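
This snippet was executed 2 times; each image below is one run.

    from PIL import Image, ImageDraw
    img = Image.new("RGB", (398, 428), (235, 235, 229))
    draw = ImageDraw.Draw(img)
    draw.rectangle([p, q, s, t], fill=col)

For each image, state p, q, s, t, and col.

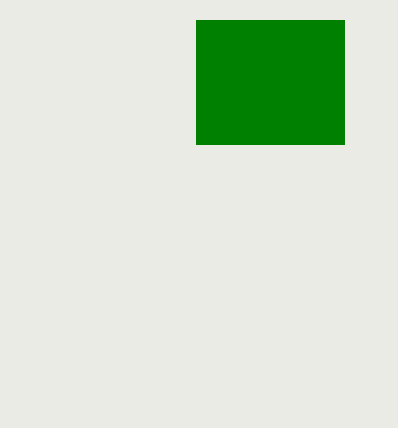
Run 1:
p = 196, q = 20, s = 344, t = 144, col = 'green'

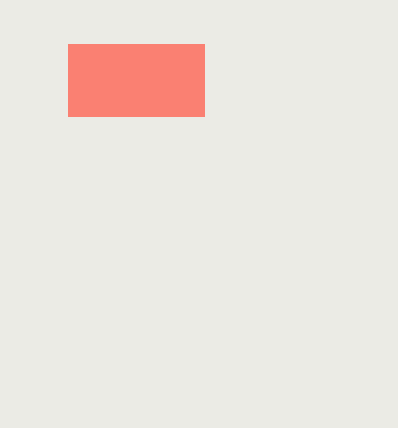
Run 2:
p = 68
q = 44
s = 204
t = 116
col = 'salmon'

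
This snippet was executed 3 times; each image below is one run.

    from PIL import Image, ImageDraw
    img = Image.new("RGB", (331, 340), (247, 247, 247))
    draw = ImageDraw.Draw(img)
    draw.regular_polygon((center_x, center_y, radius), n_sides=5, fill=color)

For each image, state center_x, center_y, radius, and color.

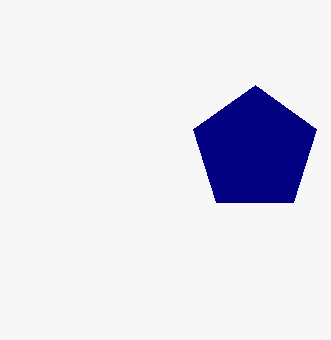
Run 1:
center_x = 255; center_y = 150; radius = 65; color = 'navy'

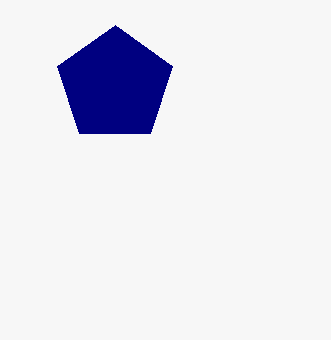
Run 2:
center_x = 115, center_y = 85, radius = 60, color = 'navy'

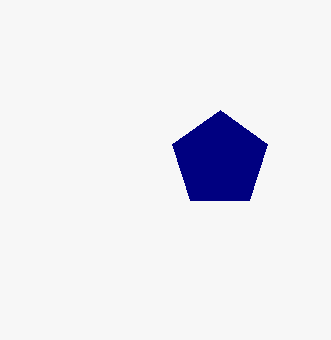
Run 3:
center_x = 220
center_y = 160
radius = 50
color = 'navy'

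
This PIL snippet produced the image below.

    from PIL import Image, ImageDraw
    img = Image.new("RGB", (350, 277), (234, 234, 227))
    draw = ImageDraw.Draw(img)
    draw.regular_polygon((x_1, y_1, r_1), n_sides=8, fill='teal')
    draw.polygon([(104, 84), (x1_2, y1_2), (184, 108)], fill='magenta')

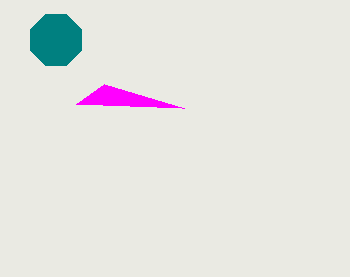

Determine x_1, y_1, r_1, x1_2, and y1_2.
x_1 = 56
y_1 = 40
r_1 = 28
x1_2 = 76
y1_2 = 104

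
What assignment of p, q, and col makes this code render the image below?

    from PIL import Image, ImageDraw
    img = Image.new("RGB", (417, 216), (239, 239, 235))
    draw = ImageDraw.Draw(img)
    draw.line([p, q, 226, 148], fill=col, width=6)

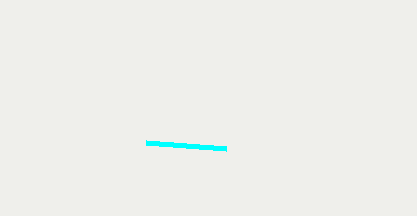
p = 146
q = 142
col = 'cyan'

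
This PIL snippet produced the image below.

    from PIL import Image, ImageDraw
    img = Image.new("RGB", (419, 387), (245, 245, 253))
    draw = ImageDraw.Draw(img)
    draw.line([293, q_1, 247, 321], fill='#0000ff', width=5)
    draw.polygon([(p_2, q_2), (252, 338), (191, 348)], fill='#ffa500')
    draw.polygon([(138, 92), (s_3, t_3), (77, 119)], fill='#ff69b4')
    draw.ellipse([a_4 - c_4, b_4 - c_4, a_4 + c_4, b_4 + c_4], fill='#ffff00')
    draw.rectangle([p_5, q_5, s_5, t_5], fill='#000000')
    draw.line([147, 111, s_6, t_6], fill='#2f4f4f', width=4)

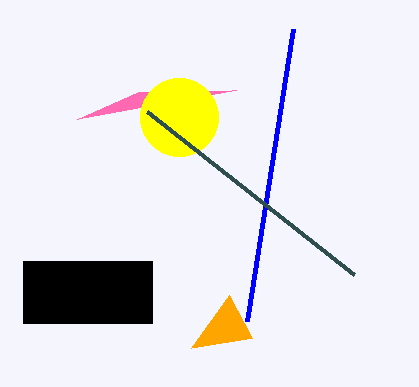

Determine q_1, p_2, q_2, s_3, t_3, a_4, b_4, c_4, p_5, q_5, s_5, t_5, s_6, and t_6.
q_1 = 29
p_2 = 229
q_2 = 295
s_3 = 236
t_3 = 90
a_4 = 179
b_4 = 117
c_4 = 39
p_5 = 23
q_5 = 261
s_5 = 152
t_5 = 323
s_6 = 354
t_6 = 274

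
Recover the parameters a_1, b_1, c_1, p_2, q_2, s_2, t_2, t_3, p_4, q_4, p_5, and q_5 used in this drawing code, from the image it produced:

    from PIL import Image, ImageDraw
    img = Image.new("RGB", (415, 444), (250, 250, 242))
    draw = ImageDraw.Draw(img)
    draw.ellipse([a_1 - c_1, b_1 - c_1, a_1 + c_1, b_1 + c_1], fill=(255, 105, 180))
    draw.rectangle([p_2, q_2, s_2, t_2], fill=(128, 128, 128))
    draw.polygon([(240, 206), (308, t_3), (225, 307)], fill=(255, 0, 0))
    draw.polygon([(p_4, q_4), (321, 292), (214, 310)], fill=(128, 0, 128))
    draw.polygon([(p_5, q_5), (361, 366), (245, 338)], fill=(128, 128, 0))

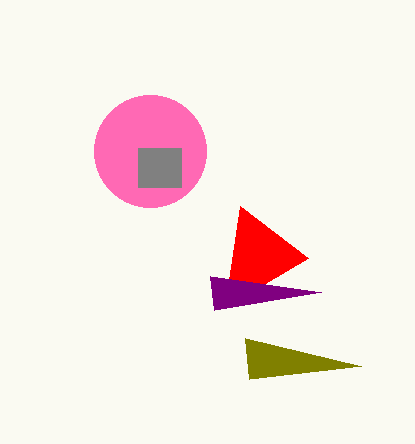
a_1 = 150
b_1 = 151
c_1 = 56
p_2 = 138
q_2 = 148
s_2 = 181
t_2 = 187
t_3 = 258
p_4 = 210
q_4 = 276
p_5 = 249
q_5 = 379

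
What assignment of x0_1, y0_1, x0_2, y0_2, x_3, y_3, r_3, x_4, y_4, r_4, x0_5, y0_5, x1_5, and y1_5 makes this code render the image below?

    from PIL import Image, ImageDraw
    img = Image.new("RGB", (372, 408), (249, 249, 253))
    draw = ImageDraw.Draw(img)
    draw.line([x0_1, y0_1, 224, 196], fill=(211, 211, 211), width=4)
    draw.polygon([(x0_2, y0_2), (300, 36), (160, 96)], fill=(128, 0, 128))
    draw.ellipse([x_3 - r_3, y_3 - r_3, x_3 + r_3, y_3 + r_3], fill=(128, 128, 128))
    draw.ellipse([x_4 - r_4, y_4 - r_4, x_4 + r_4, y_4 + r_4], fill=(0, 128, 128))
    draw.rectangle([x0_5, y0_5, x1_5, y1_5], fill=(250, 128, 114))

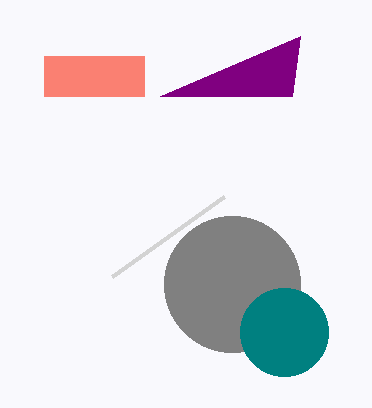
x0_1 = 112; y0_1 = 276; x0_2 = 292; y0_2 = 96; x_3 = 232; y_3 = 284; r_3 = 68; x_4 = 284; y_4 = 332; r_4 = 44; x0_5 = 44; y0_5 = 56; x1_5 = 144; y1_5 = 96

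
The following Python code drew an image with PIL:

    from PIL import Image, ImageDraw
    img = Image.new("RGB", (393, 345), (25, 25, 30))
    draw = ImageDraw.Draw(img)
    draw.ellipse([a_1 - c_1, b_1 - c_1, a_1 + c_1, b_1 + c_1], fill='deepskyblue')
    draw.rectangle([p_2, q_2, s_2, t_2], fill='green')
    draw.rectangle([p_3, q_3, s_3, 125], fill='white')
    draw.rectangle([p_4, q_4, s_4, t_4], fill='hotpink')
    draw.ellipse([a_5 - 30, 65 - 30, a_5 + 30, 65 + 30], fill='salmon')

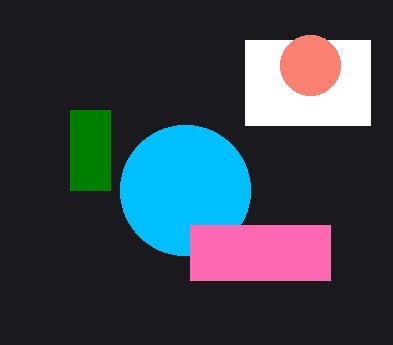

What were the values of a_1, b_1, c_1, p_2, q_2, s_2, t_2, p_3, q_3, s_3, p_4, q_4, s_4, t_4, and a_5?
a_1 = 185
b_1 = 190
c_1 = 65
p_2 = 70
q_2 = 110
s_2 = 110
t_2 = 190
p_3 = 245
q_3 = 40
s_3 = 370
p_4 = 190
q_4 = 225
s_4 = 330
t_4 = 280
a_5 = 310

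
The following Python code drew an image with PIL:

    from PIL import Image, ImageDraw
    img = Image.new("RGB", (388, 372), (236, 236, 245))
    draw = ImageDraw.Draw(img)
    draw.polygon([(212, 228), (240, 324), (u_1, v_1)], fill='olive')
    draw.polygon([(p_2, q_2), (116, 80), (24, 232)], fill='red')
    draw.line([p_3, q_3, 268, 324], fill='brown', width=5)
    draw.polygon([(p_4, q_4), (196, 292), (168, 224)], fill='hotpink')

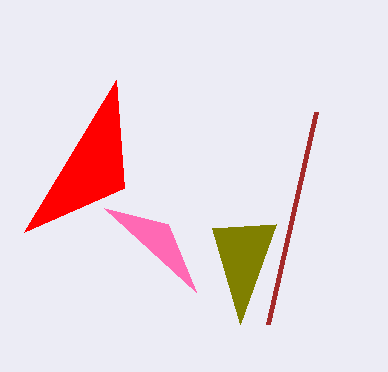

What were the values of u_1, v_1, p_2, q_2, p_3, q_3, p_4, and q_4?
u_1 = 276, v_1 = 224, p_2 = 124, q_2 = 188, p_3 = 316, q_3 = 112, p_4 = 104, q_4 = 208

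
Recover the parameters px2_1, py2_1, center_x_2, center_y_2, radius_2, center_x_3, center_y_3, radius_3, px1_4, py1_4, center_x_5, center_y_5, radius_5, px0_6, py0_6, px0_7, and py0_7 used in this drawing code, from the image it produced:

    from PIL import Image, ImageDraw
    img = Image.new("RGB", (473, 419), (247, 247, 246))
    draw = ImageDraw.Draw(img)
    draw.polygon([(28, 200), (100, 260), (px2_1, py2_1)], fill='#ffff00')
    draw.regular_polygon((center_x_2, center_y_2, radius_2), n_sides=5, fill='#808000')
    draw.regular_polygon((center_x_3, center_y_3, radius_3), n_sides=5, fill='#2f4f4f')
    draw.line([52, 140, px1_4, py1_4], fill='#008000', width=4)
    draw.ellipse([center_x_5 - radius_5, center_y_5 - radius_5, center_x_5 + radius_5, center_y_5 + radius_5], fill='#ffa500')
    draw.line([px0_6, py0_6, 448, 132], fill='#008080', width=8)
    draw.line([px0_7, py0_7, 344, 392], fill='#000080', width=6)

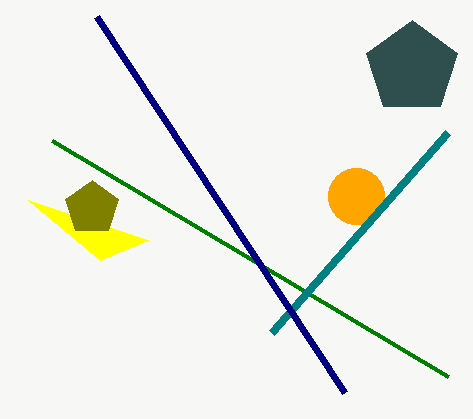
px2_1 = 148; py2_1 = 240; center_x_2 = 92; center_y_2 = 208; radius_2 = 28; center_x_3 = 412; center_y_3 = 68; radius_3 = 48; px1_4 = 448; py1_4 = 376; center_x_5 = 356; center_y_5 = 196; radius_5 = 28; px0_6 = 272; py0_6 = 332; px0_7 = 96; py0_7 = 16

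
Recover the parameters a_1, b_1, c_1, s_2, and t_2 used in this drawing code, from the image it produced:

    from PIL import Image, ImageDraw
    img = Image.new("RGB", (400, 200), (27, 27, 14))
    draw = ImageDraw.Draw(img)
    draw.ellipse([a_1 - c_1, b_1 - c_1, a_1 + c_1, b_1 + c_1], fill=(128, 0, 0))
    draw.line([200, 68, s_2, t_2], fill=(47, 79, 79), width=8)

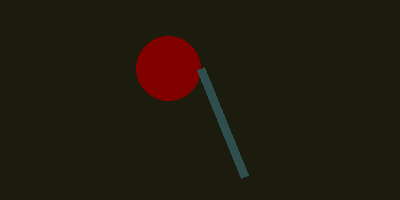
a_1 = 168, b_1 = 68, c_1 = 32, s_2 = 244, t_2 = 176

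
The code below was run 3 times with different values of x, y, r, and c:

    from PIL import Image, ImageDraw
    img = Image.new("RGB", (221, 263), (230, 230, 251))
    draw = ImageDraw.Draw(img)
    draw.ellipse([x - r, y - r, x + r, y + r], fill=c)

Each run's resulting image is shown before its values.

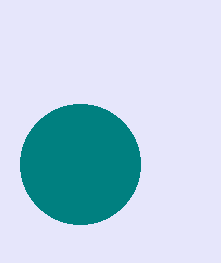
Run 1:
x = 80, y = 164, r = 60, c = 'teal'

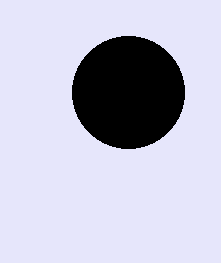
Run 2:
x = 128; y = 92; r = 56; c = 'black'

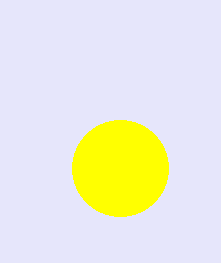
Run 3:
x = 120; y = 168; r = 48; c = 'yellow'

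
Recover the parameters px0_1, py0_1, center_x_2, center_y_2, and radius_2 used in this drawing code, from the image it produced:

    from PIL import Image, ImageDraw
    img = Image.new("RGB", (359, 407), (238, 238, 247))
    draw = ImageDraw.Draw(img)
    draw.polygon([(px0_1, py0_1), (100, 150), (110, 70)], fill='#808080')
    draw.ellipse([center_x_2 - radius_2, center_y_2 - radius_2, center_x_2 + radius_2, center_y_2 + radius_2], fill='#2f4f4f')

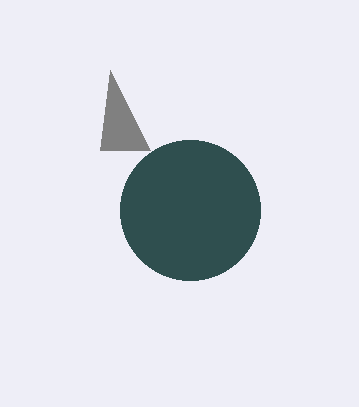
px0_1 = 150
py0_1 = 150
center_x_2 = 190
center_y_2 = 210
radius_2 = 70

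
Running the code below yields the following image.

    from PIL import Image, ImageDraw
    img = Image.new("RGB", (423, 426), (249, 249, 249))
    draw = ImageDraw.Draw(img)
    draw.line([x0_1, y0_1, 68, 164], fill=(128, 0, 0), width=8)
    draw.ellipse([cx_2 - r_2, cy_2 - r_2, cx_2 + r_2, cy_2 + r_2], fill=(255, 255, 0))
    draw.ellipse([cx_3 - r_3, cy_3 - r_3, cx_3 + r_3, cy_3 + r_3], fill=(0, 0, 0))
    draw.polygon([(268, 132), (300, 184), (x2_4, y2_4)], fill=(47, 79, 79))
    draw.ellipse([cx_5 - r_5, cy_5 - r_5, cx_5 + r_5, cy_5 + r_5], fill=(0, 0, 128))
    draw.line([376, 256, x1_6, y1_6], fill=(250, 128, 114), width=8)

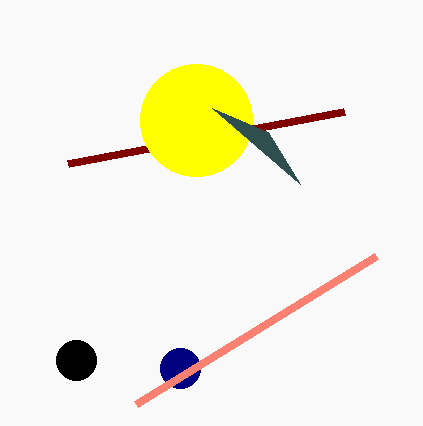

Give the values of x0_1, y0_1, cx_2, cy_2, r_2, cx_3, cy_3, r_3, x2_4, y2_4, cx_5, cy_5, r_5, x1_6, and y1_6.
x0_1 = 344; y0_1 = 112; cx_2 = 196; cy_2 = 120; r_2 = 56; cx_3 = 76; cy_3 = 360; r_3 = 20; x2_4 = 212; y2_4 = 108; cx_5 = 180; cy_5 = 368; r_5 = 20; x1_6 = 136; y1_6 = 404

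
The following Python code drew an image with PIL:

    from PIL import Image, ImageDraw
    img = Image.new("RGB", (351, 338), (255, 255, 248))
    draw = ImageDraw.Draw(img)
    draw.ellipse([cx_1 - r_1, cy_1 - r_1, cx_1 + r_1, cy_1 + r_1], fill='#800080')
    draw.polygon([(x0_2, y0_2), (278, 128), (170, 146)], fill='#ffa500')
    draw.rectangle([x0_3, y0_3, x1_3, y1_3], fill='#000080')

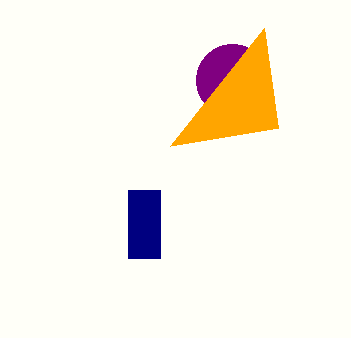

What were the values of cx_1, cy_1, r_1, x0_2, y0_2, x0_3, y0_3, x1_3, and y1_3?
cx_1 = 232; cy_1 = 80; r_1 = 36; x0_2 = 264; y0_2 = 28; x0_3 = 128; y0_3 = 190; x1_3 = 160; y1_3 = 258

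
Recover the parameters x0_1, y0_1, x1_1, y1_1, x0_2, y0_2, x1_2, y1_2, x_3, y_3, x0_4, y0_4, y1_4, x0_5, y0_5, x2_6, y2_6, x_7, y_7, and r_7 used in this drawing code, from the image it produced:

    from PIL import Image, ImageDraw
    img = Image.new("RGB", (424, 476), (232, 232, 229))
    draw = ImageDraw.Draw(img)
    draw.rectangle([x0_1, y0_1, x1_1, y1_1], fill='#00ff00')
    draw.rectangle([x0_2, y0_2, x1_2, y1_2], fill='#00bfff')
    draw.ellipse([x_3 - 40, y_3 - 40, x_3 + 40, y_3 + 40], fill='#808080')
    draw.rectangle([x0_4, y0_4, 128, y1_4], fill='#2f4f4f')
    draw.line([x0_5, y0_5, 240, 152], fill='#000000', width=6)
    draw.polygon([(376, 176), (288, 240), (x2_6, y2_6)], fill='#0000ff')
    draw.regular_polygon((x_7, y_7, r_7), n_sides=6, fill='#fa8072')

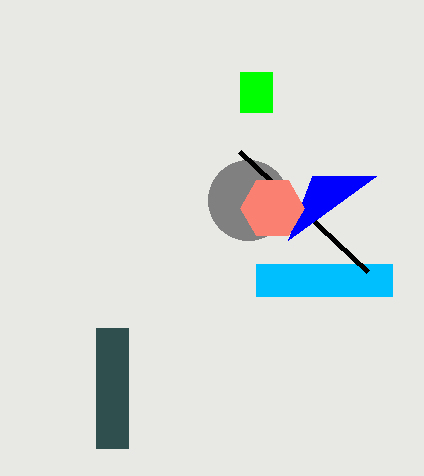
x0_1 = 240
y0_1 = 72
x1_1 = 272
y1_1 = 112
x0_2 = 256
y0_2 = 264
x1_2 = 392
y1_2 = 296
x_3 = 248
y_3 = 200
x0_4 = 96
y0_4 = 328
y1_4 = 448
x0_5 = 368
y0_5 = 272
x2_6 = 312
y2_6 = 176
x_7 = 272
y_7 = 208
r_7 = 32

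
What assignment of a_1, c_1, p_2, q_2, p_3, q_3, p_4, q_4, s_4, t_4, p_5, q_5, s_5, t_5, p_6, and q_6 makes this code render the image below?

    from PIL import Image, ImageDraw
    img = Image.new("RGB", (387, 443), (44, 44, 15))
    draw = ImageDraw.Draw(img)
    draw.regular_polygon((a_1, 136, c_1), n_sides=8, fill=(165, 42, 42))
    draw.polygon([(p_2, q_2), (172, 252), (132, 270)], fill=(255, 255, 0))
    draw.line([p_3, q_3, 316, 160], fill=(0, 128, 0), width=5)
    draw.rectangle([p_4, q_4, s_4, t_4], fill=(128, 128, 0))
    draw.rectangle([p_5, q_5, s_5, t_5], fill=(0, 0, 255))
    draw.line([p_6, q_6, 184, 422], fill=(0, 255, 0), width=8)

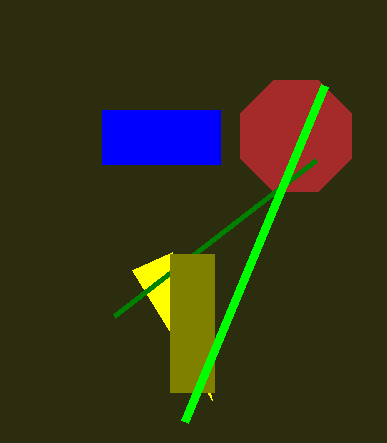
a_1 = 296, c_1 = 60, p_2 = 212, q_2 = 400, p_3 = 114, q_3 = 316, p_4 = 170, q_4 = 254, s_4 = 214, t_4 = 392, p_5 = 102, q_5 = 110, s_5 = 220, t_5 = 164, p_6 = 324, q_6 = 86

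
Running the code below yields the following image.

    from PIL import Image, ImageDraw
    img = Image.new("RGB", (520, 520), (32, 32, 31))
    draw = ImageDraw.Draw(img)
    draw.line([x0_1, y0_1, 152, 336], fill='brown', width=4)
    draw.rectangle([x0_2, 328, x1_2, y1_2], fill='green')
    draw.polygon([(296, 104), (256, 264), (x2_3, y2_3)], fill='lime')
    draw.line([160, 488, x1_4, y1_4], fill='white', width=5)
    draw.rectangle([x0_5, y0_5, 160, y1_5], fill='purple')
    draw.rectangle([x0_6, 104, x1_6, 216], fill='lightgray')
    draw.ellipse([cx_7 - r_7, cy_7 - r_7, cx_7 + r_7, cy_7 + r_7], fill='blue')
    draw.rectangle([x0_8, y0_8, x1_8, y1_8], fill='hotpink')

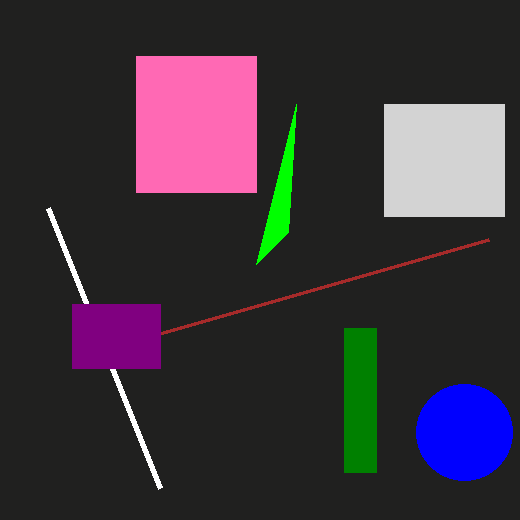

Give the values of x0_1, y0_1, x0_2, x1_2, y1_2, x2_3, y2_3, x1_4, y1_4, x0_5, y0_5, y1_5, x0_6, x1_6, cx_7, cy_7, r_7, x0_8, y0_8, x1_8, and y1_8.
x0_1 = 488
y0_1 = 240
x0_2 = 344
x1_2 = 376
y1_2 = 472
x2_3 = 288
y2_3 = 232
x1_4 = 48
y1_4 = 208
x0_5 = 72
y0_5 = 304
y1_5 = 368
x0_6 = 384
x1_6 = 504
cx_7 = 464
cy_7 = 432
r_7 = 48
x0_8 = 136
y0_8 = 56
x1_8 = 256
y1_8 = 192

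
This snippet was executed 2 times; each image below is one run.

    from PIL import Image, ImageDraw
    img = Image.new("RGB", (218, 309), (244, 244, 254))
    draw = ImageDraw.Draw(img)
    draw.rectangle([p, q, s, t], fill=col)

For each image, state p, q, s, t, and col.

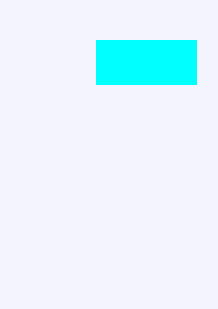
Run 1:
p = 96, q = 40, s = 196, t = 84, col = 'cyan'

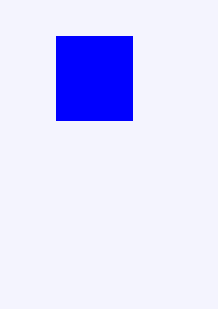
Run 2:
p = 56
q = 36
s = 132
t = 120
col = 'blue'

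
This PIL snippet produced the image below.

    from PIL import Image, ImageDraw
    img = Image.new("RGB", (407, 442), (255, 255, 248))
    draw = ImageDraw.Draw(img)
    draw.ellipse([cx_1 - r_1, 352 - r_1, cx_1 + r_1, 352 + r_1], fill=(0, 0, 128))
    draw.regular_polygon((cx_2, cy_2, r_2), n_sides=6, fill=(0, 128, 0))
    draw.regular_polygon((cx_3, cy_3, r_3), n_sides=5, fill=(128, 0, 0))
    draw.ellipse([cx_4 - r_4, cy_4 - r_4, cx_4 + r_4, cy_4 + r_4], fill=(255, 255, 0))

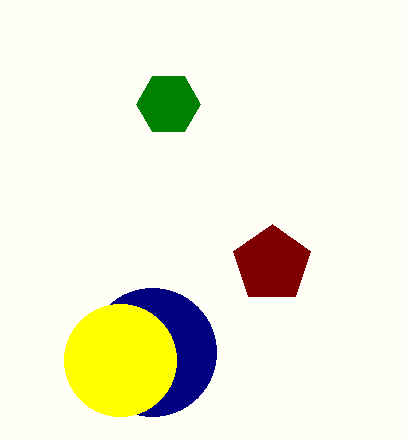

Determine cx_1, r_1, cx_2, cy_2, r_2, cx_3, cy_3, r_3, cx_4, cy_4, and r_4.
cx_1 = 152
r_1 = 64
cx_2 = 168
cy_2 = 104
r_2 = 32
cx_3 = 272
cy_3 = 264
r_3 = 40
cx_4 = 120
cy_4 = 360
r_4 = 56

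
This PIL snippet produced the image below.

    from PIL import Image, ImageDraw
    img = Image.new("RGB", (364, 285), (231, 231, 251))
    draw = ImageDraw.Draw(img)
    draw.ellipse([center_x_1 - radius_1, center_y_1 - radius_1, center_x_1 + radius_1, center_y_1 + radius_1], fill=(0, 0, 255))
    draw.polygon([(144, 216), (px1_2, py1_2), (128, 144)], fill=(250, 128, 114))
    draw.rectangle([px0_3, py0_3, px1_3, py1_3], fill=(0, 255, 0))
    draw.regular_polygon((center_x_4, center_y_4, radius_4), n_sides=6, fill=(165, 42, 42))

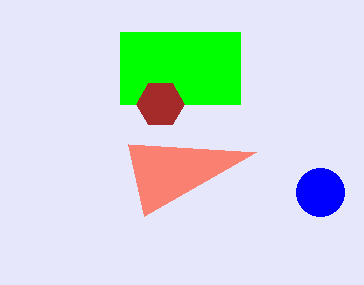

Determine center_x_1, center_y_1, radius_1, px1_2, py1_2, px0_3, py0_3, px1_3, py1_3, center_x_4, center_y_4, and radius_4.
center_x_1 = 320
center_y_1 = 192
radius_1 = 24
px1_2 = 256
py1_2 = 152
px0_3 = 120
py0_3 = 32
px1_3 = 240
py1_3 = 104
center_x_4 = 160
center_y_4 = 104
radius_4 = 24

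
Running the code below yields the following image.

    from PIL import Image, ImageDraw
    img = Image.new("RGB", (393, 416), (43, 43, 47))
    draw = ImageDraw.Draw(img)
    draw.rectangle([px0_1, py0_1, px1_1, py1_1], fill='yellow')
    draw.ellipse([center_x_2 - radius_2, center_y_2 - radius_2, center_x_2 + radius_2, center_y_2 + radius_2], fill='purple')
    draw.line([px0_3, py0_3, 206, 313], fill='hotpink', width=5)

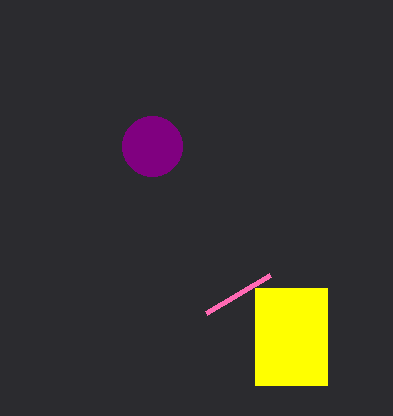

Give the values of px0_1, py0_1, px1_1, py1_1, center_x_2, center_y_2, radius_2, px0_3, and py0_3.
px0_1 = 255; py0_1 = 288; px1_1 = 327; py1_1 = 385; center_x_2 = 152; center_y_2 = 146; radius_2 = 30; px0_3 = 270; py0_3 = 275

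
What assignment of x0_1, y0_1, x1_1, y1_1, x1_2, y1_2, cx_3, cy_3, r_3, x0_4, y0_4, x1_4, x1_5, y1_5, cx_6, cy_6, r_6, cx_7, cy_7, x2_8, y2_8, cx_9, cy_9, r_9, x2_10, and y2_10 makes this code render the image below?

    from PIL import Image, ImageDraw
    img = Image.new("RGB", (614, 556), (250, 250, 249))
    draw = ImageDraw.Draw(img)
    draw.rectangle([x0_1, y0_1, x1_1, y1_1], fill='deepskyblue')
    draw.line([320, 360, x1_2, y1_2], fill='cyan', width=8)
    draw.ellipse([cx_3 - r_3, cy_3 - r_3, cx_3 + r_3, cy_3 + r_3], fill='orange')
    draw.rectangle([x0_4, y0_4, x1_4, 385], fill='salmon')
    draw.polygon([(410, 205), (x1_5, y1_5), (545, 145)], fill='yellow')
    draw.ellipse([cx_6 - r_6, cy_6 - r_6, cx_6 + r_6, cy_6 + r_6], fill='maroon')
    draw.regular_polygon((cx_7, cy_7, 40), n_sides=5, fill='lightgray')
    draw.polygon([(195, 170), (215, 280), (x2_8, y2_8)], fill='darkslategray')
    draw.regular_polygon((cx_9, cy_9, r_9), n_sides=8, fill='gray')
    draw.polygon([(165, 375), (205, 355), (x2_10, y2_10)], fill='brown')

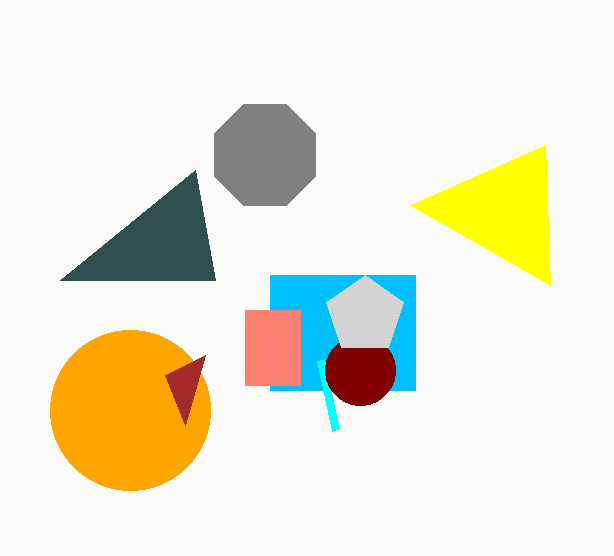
x0_1 = 270; y0_1 = 275; x1_1 = 415; y1_1 = 390; x1_2 = 335; y1_2 = 430; cx_3 = 130; cy_3 = 410; r_3 = 80; x0_4 = 245; y0_4 = 310; x1_4 = 300; x1_5 = 550; y1_5 = 285; cx_6 = 360; cy_6 = 370; r_6 = 35; cx_7 = 365; cy_7 = 315; x2_8 = 60; y2_8 = 280; cx_9 = 265; cy_9 = 155; r_9 = 55; x2_10 = 185; y2_10 = 425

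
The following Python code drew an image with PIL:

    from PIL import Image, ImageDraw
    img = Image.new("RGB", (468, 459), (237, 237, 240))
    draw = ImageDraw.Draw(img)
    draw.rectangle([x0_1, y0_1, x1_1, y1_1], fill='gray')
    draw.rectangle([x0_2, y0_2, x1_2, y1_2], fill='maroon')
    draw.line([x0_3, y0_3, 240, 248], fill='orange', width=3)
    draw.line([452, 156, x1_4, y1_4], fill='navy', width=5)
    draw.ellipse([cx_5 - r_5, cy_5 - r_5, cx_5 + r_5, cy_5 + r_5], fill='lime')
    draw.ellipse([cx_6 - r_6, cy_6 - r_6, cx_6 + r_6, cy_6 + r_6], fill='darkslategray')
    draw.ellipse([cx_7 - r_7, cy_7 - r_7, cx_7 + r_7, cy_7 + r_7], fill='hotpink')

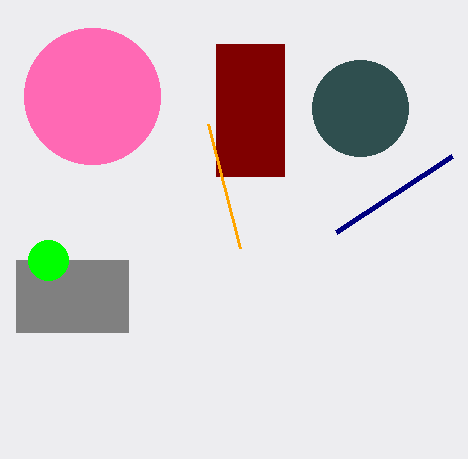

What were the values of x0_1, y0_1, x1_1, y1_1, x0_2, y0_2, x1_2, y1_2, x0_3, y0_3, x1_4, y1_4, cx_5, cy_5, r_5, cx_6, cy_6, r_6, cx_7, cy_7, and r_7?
x0_1 = 16; y0_1 = 260; x1_1 = 128; y1_1 = 332; x0_2 = 216; y0_2 = 44; x1_2 = 284; y1_2 = 176; x0_3 = 208; y0_3 = 124; x1_4 = 336; y1_4 = 232; cx_5 = 48; cy_5 = 260; r_5 = 20; cx_6 = 360; cy_6 = 108; r_6 = 48; cx_7 = 92; cy_7 = 96; r_7 = 68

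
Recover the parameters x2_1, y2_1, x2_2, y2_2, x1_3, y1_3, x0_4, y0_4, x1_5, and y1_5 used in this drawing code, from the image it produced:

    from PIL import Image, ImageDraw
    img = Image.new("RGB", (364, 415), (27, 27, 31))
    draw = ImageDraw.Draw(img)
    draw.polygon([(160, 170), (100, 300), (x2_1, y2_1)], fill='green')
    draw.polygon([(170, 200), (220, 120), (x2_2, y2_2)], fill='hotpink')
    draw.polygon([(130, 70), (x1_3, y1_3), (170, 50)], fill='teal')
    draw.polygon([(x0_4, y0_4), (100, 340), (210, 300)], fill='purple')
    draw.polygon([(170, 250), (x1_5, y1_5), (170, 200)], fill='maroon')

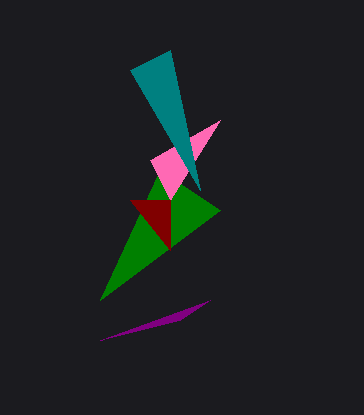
x2_1 = 220; y2_1 = 210; x2_2 = 150; y2_2 = 160; x1_3 = 200; y1_3 = 190; x0_4 = 180; y0_4 = 320; x1_5 = 130; y1_5 = 200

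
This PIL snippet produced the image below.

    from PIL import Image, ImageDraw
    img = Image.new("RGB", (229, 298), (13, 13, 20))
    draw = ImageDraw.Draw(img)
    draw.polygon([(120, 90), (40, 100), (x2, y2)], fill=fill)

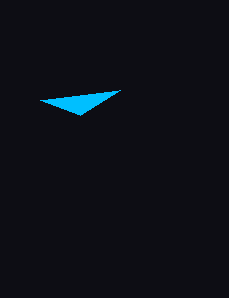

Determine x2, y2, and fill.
x2 = 80, y2 = 115, fill = 'deepskyblue'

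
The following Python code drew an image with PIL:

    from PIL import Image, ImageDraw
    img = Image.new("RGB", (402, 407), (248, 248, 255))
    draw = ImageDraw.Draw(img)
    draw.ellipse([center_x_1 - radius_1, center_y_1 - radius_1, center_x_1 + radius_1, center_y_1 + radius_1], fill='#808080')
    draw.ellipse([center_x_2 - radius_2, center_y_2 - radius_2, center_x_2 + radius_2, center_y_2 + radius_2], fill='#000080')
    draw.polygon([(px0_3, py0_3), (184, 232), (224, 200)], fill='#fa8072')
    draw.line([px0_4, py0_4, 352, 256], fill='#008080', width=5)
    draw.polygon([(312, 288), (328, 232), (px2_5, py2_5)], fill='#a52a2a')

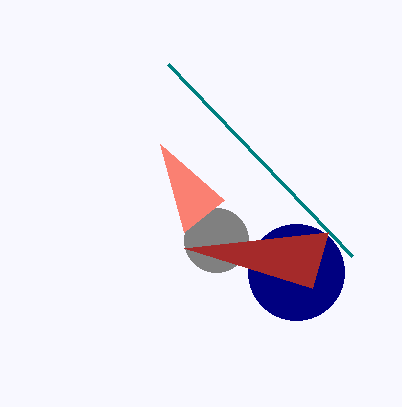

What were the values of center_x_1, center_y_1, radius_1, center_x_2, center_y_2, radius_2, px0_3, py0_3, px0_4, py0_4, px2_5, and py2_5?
center_x_1 = 216, center_y_1 = 240, radius_1 = 32, center_x_2 = 296, center_y_2 = 272, radius_2 = 48, px0_3 = 160, py0_3 = 144, px0_4 = 168, py0_4 = 64, px2_5 = 184, py2_5 = 248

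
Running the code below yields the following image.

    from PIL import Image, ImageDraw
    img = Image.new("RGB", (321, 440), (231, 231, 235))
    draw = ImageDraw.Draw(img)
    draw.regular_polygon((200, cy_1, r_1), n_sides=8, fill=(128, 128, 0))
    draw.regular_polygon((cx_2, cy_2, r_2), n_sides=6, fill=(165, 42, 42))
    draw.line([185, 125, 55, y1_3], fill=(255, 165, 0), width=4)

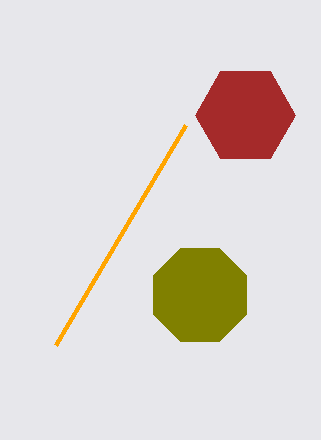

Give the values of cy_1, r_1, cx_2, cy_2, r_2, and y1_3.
cy_1 = 295, r_1 = 50, cx_2 = 245, cy_2 = 115, r_2 = 50, y1_3 = 345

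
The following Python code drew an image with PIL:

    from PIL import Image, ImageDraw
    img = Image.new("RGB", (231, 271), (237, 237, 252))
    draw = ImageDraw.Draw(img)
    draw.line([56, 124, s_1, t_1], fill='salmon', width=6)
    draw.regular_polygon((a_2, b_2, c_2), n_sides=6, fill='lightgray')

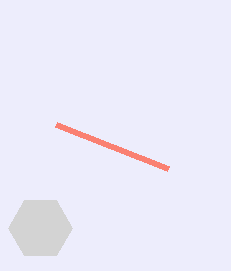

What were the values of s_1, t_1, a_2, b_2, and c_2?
s_1 = 168, t_1 = 168, a_2 = 40, b_2 = 228, c_2 = 32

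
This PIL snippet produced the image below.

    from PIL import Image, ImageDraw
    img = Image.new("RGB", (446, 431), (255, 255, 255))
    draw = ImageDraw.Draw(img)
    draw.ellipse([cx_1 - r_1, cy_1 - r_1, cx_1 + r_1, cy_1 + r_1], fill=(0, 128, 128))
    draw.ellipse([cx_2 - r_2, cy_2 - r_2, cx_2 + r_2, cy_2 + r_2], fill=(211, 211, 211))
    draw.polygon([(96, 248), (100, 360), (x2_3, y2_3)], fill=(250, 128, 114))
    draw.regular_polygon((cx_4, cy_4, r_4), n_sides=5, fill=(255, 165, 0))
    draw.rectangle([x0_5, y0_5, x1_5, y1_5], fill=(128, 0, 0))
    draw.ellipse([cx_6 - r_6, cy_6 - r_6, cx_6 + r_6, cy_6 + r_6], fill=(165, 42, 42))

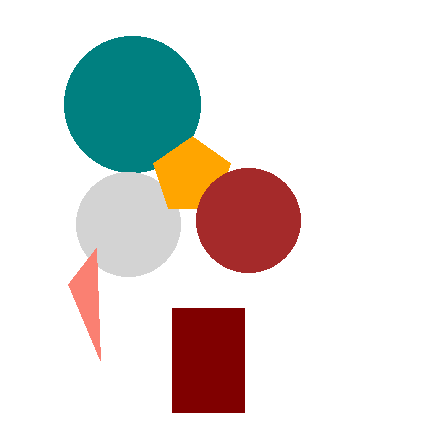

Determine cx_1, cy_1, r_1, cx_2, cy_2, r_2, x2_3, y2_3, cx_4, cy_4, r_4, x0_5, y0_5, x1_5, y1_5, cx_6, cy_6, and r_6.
cx_1 = 132; cy_1 = 104; r_1 = 68; cx_2 = 128; cy_2 = 224; r_2 = 52; x2_3 = 68; y2_3 = 284; cx_4 = 192; cy_4 = 176; r_4 = 40; x0_5 = 172; y0_5 = 308; x1_5 = 244; y1_5 = 412; cx_6 = 248; cy_6 = 220; r_6 = 52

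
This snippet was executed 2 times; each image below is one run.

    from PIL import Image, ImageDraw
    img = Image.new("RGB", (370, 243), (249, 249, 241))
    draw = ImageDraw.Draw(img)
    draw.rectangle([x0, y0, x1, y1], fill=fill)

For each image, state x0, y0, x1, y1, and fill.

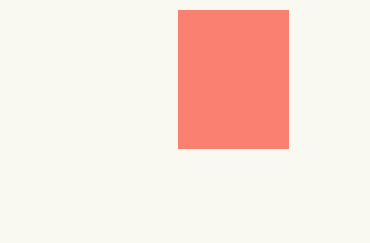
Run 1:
x0 = 178, y0 = 10, x1 = 288, y1 = 148, fill = 'salmon'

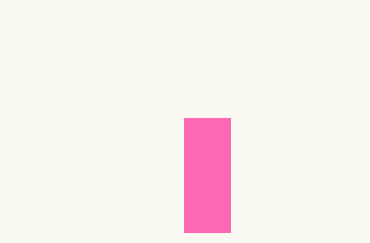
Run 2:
x0 = 184; y0 = 118; x1 = 230; y1 = 232; fill = 'hotpink'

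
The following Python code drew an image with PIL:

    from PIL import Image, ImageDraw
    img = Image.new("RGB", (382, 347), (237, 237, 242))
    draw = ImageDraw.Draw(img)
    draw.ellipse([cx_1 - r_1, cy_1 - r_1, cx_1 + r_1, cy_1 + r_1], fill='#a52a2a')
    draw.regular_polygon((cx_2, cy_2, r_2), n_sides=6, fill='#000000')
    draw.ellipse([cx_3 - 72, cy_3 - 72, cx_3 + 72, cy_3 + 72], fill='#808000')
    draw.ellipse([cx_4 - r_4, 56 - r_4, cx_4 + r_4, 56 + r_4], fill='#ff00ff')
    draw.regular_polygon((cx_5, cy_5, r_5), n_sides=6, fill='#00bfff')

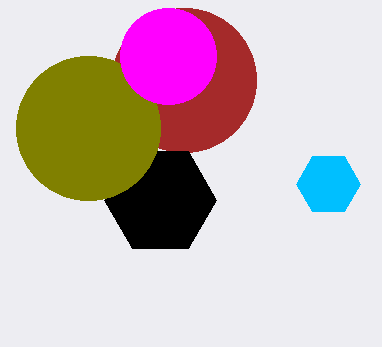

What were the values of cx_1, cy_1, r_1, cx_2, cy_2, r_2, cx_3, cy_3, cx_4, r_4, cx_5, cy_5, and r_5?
cx_1 = 184, cy_1 = 80, r_1 = 72, cx_2 = 160, cy_2 = 200, r_2 = 56, cx_3 = 88, cy_3 = 128, cx_4 = 168, r_4 = 48, cx_5 = 328, cy_5 = 184, r_5 = 32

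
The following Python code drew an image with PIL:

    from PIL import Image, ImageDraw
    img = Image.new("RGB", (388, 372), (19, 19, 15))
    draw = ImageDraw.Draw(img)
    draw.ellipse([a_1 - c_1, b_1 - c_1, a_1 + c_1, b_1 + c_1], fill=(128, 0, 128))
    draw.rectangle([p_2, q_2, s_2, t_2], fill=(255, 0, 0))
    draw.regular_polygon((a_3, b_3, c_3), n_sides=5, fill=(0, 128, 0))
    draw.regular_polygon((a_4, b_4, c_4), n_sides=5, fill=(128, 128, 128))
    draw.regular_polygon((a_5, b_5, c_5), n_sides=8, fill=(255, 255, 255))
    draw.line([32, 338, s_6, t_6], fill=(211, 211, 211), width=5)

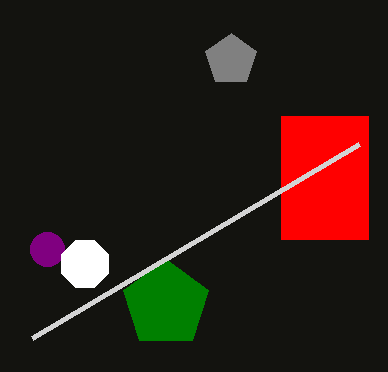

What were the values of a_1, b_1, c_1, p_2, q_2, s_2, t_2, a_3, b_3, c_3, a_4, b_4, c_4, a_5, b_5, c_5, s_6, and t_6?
a_1 = 47
b_1 = 249
c_1 = 17
p_2 = 281
q_2 = 116
s_2 = 368
t_2 = 239
a_3 = 166
b_3 = 304
c_3 = 45
a_4 = 231
b_4 = 60
c_4 = 27
a_5 = 85
b_5 = 264
c_5 = 25
s_6 = 359
t_6 = 144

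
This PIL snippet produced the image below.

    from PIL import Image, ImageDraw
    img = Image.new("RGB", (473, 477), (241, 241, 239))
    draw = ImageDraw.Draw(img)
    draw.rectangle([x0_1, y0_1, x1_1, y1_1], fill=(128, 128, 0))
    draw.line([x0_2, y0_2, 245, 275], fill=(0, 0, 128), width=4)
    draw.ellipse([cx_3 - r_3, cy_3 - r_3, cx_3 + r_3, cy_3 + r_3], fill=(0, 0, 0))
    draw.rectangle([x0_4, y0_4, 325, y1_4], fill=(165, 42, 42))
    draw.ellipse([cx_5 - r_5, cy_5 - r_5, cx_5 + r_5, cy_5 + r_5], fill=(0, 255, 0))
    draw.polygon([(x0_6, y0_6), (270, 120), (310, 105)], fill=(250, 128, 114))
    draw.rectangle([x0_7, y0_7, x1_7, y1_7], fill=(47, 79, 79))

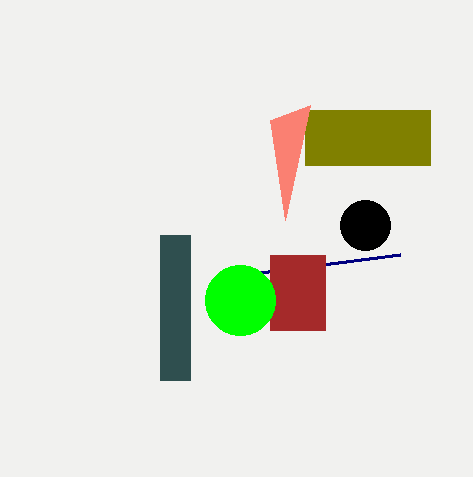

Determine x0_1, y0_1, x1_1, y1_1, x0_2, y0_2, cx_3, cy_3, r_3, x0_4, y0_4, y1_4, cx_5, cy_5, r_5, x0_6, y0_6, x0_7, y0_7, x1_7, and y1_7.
x0_1 = 305, y0_1 = 110, x1_1 = 430, y1_1 = 165, x0_2 = 400, y0_2 = 255, cx_3 = 365, cy_3 = 225, r_3 = 25, x0_4 = 270, y0_4 = 255, y1_4 = 330, cx_5 = 240, cy_5 = 300, r_5 = 35, x0_6 = 285, y0_6 = 220, x0_7 = 160, y0_7 = 235, x1_7 = 190, y1_7 = 380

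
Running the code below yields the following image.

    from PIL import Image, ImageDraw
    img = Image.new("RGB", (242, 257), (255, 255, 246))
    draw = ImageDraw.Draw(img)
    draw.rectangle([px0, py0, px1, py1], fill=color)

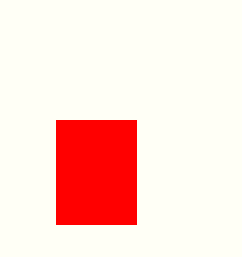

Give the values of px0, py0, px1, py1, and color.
px0 = 56, py0 = 120, px1 = 136, py1 = 224, color = 'red'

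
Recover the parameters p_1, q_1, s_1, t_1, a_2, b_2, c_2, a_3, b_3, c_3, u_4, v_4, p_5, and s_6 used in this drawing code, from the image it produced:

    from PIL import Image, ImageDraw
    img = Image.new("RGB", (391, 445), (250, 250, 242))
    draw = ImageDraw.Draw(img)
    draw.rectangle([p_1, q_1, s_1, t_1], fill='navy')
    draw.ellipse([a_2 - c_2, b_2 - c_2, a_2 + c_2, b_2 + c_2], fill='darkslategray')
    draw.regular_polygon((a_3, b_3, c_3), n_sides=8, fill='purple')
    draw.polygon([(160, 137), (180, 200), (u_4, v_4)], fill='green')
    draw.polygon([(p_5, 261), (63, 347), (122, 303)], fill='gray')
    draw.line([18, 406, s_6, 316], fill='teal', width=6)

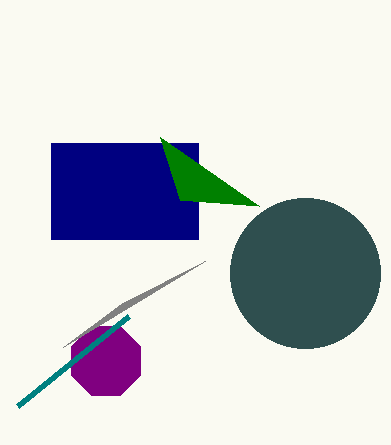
p_1 = 51, q_1 = 143, s_1 = 198, t_1 = 239, a_2 = 305, b_2 = 273, c_2 = 75, a_3 = 106, b_3 = 361, c_3 = 37, u_4 = 259, v_4 = 206, p_5 = 205, s_6 = 129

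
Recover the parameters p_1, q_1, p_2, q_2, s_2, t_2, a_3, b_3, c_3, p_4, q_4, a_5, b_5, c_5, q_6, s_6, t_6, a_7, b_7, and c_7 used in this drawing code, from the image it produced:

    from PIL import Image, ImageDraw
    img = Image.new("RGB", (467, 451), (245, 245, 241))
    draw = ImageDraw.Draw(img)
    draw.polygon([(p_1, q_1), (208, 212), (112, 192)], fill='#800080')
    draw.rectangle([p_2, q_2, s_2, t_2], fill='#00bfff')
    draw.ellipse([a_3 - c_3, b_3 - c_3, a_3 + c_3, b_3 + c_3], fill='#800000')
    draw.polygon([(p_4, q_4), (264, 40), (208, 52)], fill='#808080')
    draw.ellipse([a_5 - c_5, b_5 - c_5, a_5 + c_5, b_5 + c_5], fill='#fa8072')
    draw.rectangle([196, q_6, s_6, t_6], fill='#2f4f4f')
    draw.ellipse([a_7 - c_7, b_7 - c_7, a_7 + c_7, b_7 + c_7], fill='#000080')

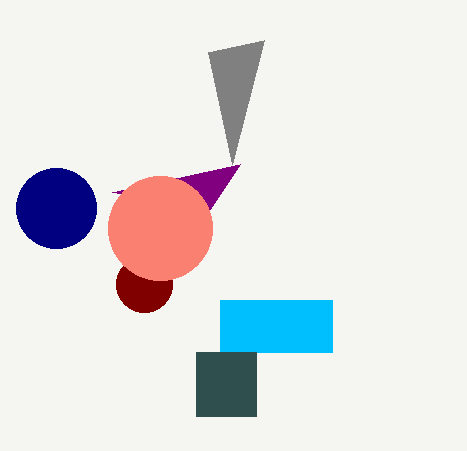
p_1 = 240
q_1 = 164
p_2 = 220
q_2 = 300
s_2 = 332
t_2 = 352
a_3 = 144
b_3 = 284
c_3 = 28
p_4 = 232
q_4 = 164
a_5 = 160
b_5 = 228
c_5 = 52
q_6 = 352
s_6 = 256
t_6 = 416
a_7 = 56
b_7 = 208
c_7 = 40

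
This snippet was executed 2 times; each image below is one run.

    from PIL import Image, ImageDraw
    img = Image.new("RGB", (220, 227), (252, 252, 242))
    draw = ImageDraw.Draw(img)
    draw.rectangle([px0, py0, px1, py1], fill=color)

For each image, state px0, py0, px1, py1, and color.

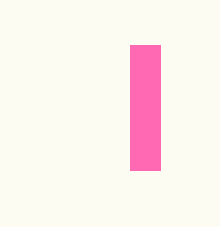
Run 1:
px0 = 130, py0 = 45, px1 = 160, py1 = 170, color = 'hotpink'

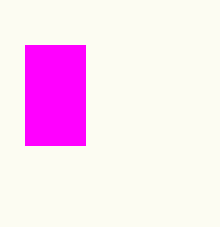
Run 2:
px0 = 25; py0 = 45; px1 = 85; py1 = 145; color = 'magenta'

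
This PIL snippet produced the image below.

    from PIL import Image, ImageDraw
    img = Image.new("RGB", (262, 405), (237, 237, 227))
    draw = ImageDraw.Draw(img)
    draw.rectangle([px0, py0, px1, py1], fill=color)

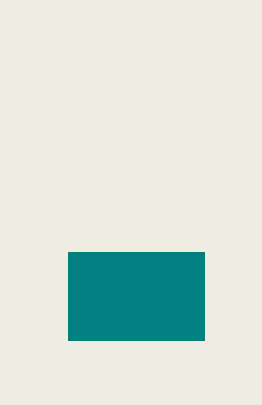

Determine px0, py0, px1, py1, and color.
px0 = 68, py0 = 252, px1 = 204, py1 = 340, color = 'teal'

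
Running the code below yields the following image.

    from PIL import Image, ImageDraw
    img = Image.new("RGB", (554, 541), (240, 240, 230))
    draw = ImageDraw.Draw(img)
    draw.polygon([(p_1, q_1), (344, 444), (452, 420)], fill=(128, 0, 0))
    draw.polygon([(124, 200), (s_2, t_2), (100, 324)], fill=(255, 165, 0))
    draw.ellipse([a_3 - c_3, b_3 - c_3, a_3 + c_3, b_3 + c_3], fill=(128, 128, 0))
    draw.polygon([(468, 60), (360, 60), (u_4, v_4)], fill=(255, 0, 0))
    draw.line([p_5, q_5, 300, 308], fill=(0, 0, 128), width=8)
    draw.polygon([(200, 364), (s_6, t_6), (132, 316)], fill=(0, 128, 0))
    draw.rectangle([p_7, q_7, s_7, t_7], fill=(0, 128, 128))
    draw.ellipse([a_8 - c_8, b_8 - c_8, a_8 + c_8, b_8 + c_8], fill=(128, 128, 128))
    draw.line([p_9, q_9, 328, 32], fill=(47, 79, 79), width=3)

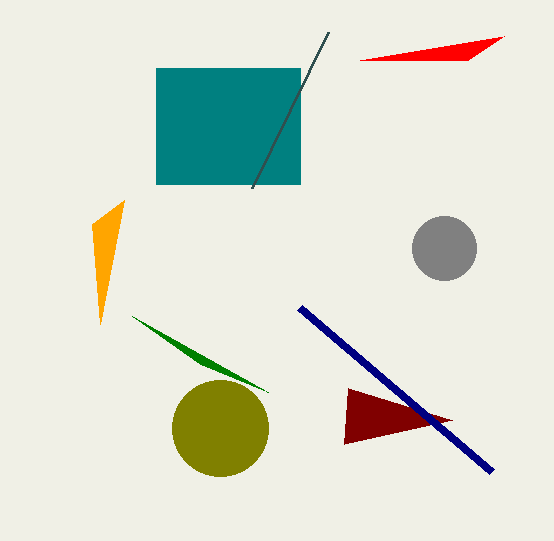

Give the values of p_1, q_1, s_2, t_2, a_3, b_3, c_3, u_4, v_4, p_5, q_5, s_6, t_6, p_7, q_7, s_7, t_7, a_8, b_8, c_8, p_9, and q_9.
p_1 = 348, q_1 = 388, s_2 = 92, t_2 = 224, a_3 = 220, b_3 = 428, c_3 = 48, u_4 = 504, v_4 = 36, p_5 = 492, q_5 = 472, s_6 = 268, t_6 = 392, p_7 = 156, q_7 = 68, s_7 = 300, t_7 = 184, a_8 = 444, b_8 = 248, c_8 = 32, p_9 = 252, q_9 = 188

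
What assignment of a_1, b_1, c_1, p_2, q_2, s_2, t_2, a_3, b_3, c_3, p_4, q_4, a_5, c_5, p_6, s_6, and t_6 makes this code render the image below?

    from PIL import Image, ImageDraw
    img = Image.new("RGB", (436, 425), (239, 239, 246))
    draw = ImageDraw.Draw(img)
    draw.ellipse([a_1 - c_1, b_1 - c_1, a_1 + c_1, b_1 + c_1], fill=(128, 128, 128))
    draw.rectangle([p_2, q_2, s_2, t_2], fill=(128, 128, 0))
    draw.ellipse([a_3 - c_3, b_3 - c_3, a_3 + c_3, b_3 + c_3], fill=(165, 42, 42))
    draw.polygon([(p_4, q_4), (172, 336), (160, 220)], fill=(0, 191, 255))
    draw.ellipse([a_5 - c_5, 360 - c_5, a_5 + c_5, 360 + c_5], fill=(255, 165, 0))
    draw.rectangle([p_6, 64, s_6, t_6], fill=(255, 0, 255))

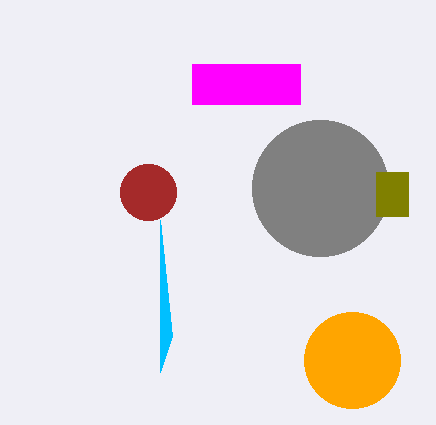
a_1 = 320; b_1 = 188; c_1 = 68; p_2 = 376; q_2 = 172; s_2 = 408; t_2 = 216; a_3 = 148; b_3 = 192; c_3 = 28; p_4 = 160; q_4 = 372; a_5 = 352; c_5 = 48; p_6 = 192; s_6 = 300; t_6 = 104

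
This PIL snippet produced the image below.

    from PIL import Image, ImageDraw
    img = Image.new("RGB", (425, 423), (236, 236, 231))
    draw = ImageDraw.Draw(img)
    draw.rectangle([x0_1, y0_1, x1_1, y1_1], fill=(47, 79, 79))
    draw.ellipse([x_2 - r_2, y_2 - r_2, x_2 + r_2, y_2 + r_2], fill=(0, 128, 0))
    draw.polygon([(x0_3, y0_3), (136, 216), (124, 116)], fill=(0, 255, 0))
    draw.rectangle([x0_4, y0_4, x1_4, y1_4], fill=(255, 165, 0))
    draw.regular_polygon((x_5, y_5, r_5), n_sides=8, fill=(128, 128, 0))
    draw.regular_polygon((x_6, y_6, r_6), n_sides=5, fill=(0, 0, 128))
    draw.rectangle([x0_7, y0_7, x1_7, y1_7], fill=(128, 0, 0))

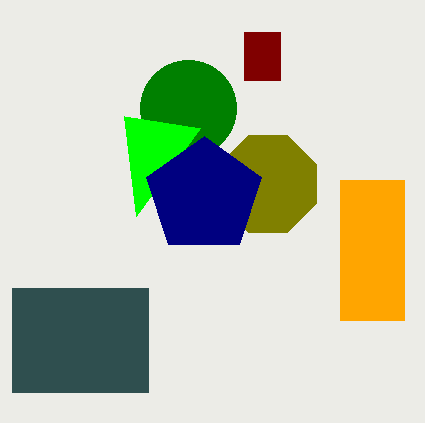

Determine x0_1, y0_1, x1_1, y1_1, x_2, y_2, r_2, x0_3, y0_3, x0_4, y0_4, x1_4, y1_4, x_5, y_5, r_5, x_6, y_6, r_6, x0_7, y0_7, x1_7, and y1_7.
x0_1 = 12
y0_1 = 288
x1_1 = 148
y1_1 = 392
x_2 = 188
y_2 = 108
r_2 = 48
x0_3 = 200
y0_3 = 128
x0_4 = 340
y0_4 = 180
x1_4 = 404
y1_4 = 320
x_5 = 268
y_5 = 184
r_5 = 52
x_6 = 204
y_6 = 196
r_6 = 60
x0_7 = 244
y0_7 = 32
x1_7 = 280
y1_7 = 80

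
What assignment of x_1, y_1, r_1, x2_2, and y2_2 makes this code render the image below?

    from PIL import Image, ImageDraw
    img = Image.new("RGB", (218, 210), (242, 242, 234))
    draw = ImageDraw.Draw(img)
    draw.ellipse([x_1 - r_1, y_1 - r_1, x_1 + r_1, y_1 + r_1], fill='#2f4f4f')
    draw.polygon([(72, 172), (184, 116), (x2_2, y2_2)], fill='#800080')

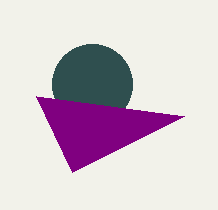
x_1 = 92
y_1 = 84
r_1 = 40
x2_2 = 36
y2_2 = 96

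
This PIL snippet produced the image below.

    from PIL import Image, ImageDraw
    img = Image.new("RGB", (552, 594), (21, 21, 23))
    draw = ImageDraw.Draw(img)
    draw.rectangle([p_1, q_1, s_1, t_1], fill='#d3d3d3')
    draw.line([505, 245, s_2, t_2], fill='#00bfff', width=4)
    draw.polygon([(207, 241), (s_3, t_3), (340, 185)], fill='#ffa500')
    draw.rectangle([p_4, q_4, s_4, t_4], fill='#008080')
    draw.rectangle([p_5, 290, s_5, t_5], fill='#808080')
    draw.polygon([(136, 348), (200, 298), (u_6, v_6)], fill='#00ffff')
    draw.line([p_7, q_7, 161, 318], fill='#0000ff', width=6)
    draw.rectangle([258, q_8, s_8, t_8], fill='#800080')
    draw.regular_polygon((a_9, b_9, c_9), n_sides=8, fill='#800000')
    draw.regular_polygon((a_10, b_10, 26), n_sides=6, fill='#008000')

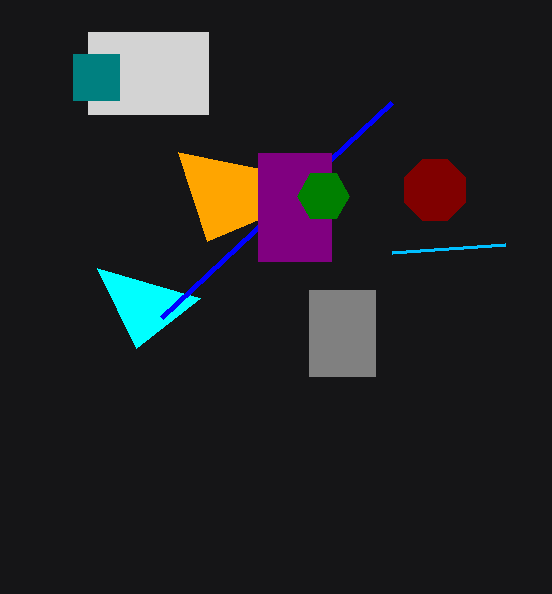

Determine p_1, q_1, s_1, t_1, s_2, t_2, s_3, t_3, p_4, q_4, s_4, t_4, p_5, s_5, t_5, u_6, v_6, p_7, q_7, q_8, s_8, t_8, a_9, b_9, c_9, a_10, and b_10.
p_1 = 88, q_1 = 32, s_1 = 208, t_1 = 114, s_2 = 392, t_2 = 253, s_3 = 178, t_3 = 152, p_4 = 73, q_4 = 54, s_4 = 119, t_4 = 100, p_5 = 309, s_5 = 375, t_5 = 376, u_6 = 97, v_6 = 268, p_7 = 391, q_7 = 103, q_8 = 153, s_8 = 331, t_8 = 261, a_9 = 435, b_9 = 190, c_9 = 33, a_10 = 323, b_10 = 196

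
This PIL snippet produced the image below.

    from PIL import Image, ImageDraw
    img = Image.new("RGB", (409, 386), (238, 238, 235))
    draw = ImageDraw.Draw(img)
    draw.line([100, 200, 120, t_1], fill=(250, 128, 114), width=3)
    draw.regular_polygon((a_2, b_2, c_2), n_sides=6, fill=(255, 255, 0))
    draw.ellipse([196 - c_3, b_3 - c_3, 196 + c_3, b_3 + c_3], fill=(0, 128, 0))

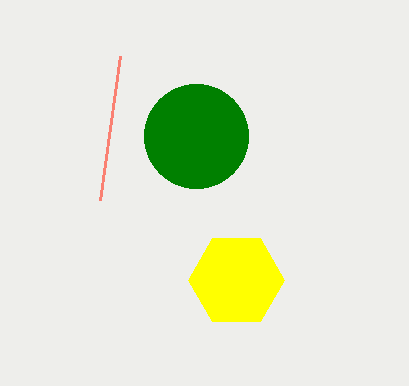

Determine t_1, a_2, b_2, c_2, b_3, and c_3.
t_1 = 56, a_2 = 236, b_2 = 280, c_2 = 48, b_3 = 136, c_3 = 52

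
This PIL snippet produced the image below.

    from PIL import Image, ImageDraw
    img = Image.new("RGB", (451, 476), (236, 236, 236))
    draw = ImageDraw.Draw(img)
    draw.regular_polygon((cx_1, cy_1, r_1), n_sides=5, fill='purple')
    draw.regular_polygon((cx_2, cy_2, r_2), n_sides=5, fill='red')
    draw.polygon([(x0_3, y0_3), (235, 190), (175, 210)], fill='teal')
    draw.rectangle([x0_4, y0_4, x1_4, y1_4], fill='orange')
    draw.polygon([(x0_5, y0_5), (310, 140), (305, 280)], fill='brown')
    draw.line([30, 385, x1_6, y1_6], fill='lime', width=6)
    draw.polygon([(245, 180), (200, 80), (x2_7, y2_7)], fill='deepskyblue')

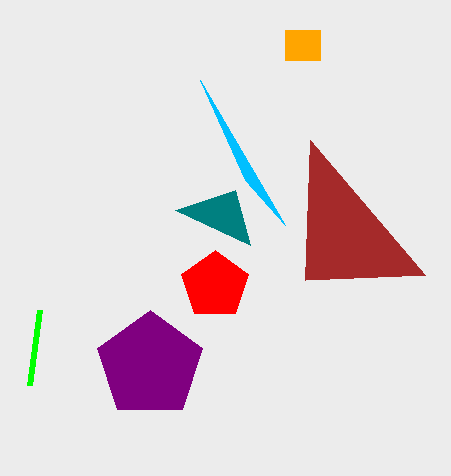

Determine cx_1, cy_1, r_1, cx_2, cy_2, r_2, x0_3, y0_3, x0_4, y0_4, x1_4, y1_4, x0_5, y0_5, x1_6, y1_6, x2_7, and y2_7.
cx_1 = 150, cy_1 = 365, r_1 = 55, cx_2 = 215, cy_2 = 285, r_2 = 35, x0_3 = 250, y0_3 = 245, x0_4 = 285, y0_4 = 30, x1_4 = 320, y1_4 = 60, x0_5 = 425, y0_5 = 275, x1_6 = 40, y1_6 = 310, x2_7 = 285, y2_7 = 225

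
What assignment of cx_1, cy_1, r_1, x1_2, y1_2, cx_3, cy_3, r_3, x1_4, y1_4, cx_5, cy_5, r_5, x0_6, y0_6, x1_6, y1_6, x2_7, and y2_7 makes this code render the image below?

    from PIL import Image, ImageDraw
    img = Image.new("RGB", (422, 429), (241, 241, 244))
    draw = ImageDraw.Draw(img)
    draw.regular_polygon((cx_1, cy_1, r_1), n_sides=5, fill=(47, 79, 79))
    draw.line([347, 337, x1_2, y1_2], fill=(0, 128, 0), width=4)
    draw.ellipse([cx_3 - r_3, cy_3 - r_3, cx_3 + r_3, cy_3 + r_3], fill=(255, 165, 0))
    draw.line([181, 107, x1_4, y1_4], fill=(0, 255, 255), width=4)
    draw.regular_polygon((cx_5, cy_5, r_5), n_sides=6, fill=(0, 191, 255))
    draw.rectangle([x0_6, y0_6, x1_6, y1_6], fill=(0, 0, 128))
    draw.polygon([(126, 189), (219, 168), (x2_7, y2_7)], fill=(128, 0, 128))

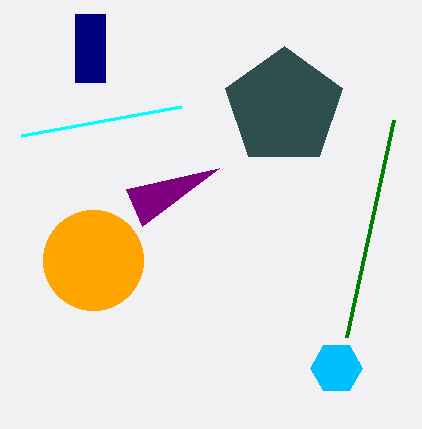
cx_1 = 284; cy_1 = 107; r_1 = 61; x1_2 = 394; y1_2 = 120; cx_3 = 93; cy_3 = 260; r_3 = 50; x1_4 = 21; y1_4 = 136; cx_5 = 336; cy_5 = 368; r_5 = 26; x0_6 = 75; y0_6 = 14; x1_6 = 105; y1_6 = 82; x2_7 = 142; y2_7 = 226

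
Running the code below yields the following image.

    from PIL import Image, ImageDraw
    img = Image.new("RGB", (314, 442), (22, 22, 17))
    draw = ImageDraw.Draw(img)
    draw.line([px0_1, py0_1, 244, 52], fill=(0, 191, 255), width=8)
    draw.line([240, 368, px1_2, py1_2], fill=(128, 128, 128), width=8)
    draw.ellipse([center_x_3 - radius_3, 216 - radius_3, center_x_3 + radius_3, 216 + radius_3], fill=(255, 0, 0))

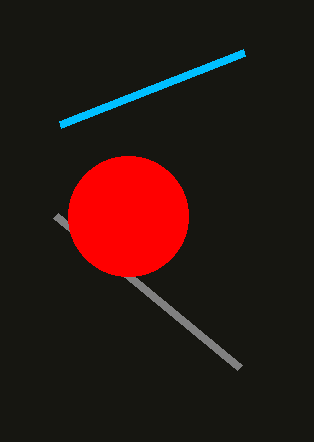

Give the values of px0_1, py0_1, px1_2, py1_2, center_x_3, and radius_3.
px0_1 = 60
py0_1 = 124
px1_2 = 56
py1_2 = 216
center_x_3 = 128
radius_3 = 60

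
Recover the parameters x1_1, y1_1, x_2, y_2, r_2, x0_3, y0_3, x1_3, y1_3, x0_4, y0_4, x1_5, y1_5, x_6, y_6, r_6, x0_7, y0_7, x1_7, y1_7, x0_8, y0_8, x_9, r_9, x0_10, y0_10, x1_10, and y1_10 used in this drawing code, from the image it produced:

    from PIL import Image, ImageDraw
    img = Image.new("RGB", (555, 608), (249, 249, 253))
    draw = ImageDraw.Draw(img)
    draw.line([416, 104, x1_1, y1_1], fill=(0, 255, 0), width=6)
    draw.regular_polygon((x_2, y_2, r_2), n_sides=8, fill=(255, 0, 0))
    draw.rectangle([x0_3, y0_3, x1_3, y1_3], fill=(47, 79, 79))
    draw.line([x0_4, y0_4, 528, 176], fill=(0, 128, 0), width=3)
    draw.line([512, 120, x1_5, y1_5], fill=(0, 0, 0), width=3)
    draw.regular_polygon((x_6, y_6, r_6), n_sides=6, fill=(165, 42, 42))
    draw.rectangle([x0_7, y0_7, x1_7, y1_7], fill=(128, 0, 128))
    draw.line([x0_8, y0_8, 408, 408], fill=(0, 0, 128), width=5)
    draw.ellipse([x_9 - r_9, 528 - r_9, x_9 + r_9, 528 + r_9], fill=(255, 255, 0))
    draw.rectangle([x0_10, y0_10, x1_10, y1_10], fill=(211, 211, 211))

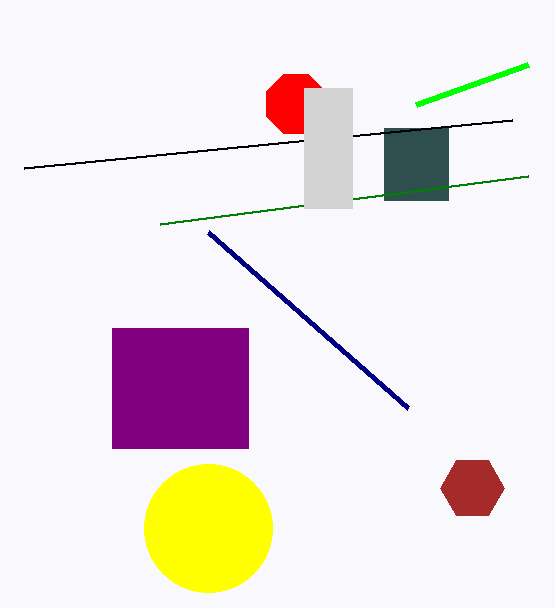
x1_1 = 528, y1_1 = 64, x_2 = 296, y_2 = 104, r_2 = 32, x0_3 = 384, y0_3 = 128, x1_3 = 448, y1_3 = 200, x0_4 = 160, y0_4 = 224, x1_5 = 24, y1_5 = 168, x_6 = 472, y_6 = 488, r_6 = 32, x0_7 = 112, y0_7 = 328, x1_7 = 248, y1_7 = 448, x0_8 = 208, y0_8 = 232, x_9 = 208, r_9 = 64, x0_10 = 304, y0_10 = 88, x1_10 = 352, y1_10 = 208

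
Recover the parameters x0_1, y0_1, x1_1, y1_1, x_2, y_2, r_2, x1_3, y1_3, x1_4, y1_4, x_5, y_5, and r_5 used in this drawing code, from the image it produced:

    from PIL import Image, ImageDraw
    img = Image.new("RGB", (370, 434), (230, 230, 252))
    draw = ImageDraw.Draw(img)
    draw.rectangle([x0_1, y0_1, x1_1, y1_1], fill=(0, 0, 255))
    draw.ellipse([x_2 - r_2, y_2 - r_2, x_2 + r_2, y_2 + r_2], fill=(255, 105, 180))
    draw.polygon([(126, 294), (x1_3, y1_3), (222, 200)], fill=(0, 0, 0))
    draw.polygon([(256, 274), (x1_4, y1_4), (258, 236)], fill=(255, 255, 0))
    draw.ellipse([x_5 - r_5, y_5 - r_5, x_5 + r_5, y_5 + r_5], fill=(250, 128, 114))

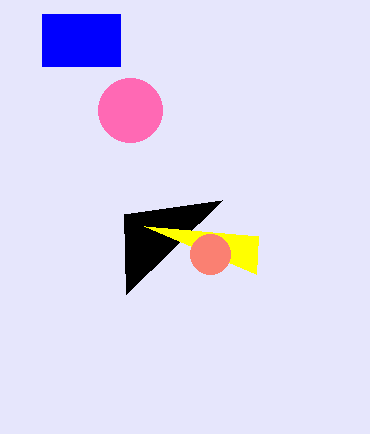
x0_1 = 42; y0_1 = 14; x1_1 = 120; y1_1 = 66; x_2 = 130; y_2 = 110; r_2 = 32; x1_3 = 124; y1_3 = 214; x1_4 = 144; y1_4 = 226; x_5 = 210; y_5 = 254; r_5 = 20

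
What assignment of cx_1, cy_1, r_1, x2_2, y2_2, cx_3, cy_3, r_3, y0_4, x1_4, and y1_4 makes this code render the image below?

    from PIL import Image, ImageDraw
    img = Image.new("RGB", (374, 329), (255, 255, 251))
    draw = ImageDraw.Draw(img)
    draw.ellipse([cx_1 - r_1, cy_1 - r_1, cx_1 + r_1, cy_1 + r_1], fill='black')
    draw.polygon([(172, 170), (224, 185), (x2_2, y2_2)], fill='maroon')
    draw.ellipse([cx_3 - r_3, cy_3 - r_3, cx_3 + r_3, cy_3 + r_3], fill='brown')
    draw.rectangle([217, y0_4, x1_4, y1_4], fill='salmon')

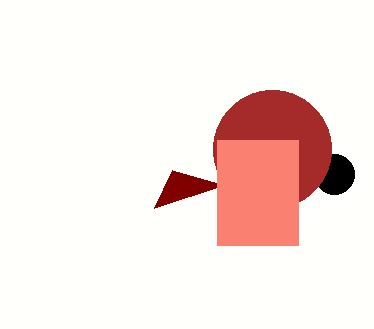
cx_1 = 334; cy_1 = 174; r_1 = 20; x2_2 = 154; y2_2 = 208; cx_3 = 272; cy_3 = 149; r_3 = 59; y0_4 = 140; x1_4 = 298; y1_4 = 245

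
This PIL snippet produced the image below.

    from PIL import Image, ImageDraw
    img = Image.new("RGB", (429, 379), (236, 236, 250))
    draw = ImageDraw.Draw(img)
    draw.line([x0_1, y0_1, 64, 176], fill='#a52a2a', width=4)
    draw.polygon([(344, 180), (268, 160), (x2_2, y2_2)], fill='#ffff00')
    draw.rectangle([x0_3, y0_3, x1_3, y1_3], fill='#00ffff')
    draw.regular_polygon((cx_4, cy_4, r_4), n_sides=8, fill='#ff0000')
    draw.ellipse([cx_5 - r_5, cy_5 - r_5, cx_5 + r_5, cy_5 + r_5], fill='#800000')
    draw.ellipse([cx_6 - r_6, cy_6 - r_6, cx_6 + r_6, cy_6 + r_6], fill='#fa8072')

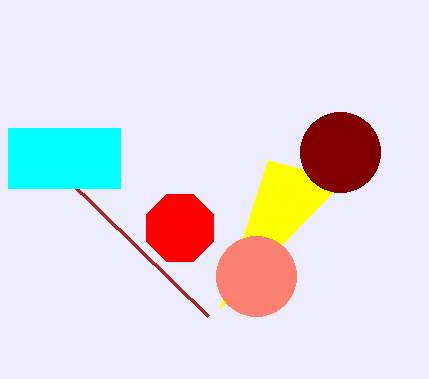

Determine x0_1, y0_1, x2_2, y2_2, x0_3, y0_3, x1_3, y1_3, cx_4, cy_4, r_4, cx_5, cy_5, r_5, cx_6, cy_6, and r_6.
x0_1 = 208; y0_1 = 316; x2_2 = 220; y2_2 = 308; x0_3 = 8; y0_3 = 128; x1_3 = 120; y1_3 = 188; cx_4 = 180; cy_4 = 228; r_4 = 36; cx_5 = 340; cy_5 = 152; r_5 = 40; cx_6 = 256; cy_6 = 276; r_6 = 40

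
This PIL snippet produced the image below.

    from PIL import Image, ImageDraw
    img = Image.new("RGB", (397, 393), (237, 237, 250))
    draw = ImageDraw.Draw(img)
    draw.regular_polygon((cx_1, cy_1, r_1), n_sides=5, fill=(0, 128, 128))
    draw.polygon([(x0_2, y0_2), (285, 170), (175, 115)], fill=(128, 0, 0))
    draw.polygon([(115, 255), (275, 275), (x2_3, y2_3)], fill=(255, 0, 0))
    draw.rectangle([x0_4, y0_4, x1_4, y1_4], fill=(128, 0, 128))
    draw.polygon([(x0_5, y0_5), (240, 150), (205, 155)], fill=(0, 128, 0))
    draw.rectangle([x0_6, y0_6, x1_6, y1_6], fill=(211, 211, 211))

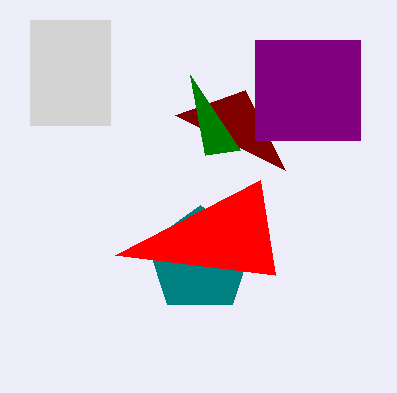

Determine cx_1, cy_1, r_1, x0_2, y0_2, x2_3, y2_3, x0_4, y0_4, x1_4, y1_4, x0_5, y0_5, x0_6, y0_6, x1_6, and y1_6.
cx_1 = 200; cy_1 = 260; r_1 = 55; x0_2 = 245; y0_2 = 90; x2_3 = 260; y2_3 = 180; x0_4 = 255; y0_4 = 40; x1_4 = 360; y1_4 = 140; x0_5 = 190; y0_5 = 75; x0_6 = 30; y0_6 = 20; x1_6 = 110; y1_6 = 125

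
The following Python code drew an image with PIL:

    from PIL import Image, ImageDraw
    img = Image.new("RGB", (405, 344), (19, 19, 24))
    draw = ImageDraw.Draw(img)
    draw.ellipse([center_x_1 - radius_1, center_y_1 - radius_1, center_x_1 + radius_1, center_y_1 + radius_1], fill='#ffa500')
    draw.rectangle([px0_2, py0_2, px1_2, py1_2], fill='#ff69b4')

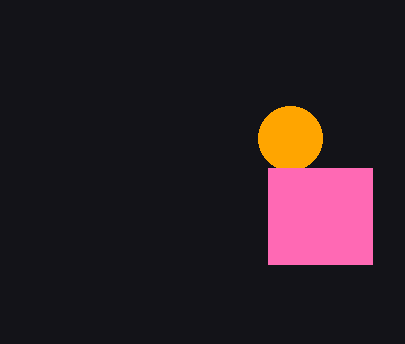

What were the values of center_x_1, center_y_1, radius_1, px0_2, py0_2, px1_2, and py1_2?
center_x_1 = 290; center_y_1 = 138; radius_1 = 32; px0_2 = 268; py0_2 = 168; px1_2 = 372; py1_2 = 264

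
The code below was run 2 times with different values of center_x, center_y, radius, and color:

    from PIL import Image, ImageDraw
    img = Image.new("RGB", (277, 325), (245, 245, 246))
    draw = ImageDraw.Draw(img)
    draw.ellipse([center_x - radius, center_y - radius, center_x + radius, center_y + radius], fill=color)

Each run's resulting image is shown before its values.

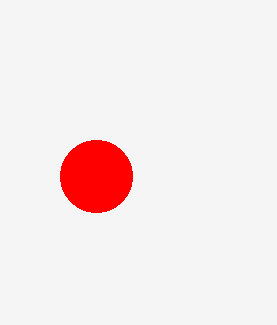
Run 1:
center_x = 96
center_y = 176
radius = 36
color = 'red'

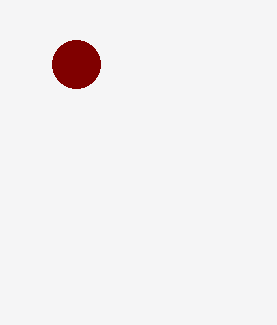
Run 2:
center_x = 76, center_y = 64, radius = 24, color = 'maroon'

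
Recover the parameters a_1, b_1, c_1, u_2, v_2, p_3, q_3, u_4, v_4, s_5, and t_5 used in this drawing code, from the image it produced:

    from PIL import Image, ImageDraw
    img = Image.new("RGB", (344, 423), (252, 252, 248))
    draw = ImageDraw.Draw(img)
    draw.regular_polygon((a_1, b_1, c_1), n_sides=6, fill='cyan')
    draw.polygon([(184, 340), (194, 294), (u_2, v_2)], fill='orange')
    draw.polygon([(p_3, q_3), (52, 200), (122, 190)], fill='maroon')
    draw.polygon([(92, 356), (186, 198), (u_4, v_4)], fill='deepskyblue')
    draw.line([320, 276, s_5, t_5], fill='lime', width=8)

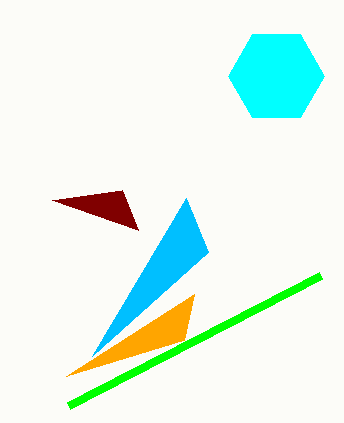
a_1 = 276; b_1 = 76; c_1 = 48; u_2 = 66; v_2 = 376; p_3 = 138; q_3 = 230; u_4 = 208; v_4 = 252; s_5 = 68; t_5 = 406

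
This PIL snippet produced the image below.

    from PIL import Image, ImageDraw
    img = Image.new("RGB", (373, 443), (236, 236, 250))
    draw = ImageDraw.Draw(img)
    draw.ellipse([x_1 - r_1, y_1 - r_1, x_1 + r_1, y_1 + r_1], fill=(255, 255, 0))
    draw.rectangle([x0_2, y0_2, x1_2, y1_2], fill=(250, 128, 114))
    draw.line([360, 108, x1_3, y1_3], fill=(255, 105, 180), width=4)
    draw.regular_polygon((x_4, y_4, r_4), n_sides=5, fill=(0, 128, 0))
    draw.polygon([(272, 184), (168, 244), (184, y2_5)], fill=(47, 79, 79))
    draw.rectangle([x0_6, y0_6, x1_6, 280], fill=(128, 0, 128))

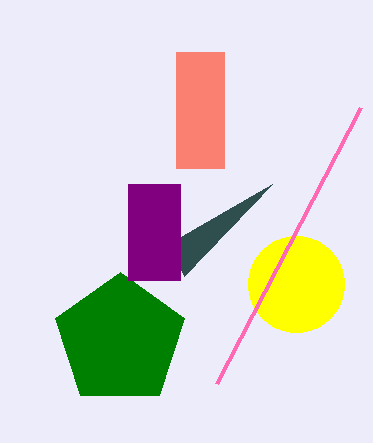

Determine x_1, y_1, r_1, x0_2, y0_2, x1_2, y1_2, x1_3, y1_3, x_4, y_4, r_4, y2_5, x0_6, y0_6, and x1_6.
x_1 = 296
y_1 = 284
r_1 = 48
x0_2 = 176
y0_2 = 52
x1_2 = 224
y1_2 = 168
x1_3 = 216
y1_3 = 384
x_4 = 120
y_4 = 340
r_4 = 68
y2_5 = 276
x0_6 = 128
y0_6 = 184
x1_6 = 180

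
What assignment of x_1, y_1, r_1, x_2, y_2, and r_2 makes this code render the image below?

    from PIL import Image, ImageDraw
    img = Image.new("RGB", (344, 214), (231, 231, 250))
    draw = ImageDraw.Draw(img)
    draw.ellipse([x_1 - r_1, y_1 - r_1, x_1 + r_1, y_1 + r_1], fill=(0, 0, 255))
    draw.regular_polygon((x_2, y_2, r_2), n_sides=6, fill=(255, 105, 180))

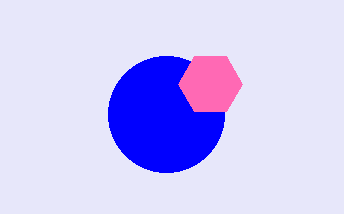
x_1 = 166, y_1 = 114, r_1 = 58, x_2 = 210, y_2 = 84, r_2 = 32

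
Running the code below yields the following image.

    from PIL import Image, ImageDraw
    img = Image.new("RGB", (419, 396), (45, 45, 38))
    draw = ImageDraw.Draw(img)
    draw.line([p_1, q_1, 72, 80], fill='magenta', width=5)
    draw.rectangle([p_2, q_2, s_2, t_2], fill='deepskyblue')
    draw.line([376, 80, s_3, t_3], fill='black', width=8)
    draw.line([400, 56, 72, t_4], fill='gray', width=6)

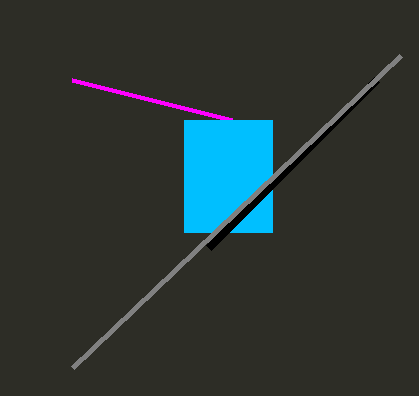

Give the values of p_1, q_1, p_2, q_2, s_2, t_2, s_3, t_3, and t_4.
p_1 = 232; q_1 = 120; p_2 = 184; q_2 = 120; s_2 = 272; t_2 = 232; s_3 = 208; t_3 = 248; t_4 = 368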